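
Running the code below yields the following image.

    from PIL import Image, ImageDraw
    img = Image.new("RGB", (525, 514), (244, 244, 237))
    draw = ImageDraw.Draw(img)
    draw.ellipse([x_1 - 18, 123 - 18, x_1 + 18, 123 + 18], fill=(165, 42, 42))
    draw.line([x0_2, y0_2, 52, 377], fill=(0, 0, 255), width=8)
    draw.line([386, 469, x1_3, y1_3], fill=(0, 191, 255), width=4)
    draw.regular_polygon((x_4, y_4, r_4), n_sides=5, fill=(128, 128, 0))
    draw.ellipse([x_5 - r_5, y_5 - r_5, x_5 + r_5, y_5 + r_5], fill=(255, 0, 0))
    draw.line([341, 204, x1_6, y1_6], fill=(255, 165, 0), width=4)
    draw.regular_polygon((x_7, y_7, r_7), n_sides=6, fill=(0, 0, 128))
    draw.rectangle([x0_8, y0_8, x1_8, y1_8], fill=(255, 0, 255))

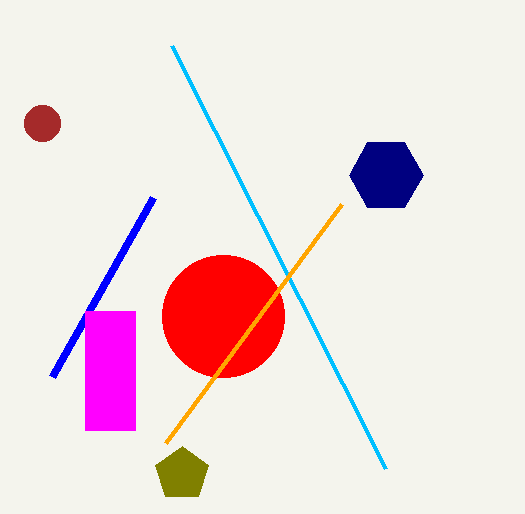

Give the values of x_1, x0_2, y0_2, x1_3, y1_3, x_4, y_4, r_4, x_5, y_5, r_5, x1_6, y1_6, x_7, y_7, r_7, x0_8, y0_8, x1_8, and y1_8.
x_1 = 42; x0_2 = 153; y0_2 = 198; x1_3 = 172; y1_3 = 46; x_4 = 182; y_4 = 474; r_4 = 28; x_5 = 223; y_5 = 316; r_5 = 61; x1_6 = 165; y1_6 = 443; x_7 = 386; y_7 = 175; r_7 = 37; x0_8 = 85; y0_8 = 311; x1_8 = 135; y1_8 = 430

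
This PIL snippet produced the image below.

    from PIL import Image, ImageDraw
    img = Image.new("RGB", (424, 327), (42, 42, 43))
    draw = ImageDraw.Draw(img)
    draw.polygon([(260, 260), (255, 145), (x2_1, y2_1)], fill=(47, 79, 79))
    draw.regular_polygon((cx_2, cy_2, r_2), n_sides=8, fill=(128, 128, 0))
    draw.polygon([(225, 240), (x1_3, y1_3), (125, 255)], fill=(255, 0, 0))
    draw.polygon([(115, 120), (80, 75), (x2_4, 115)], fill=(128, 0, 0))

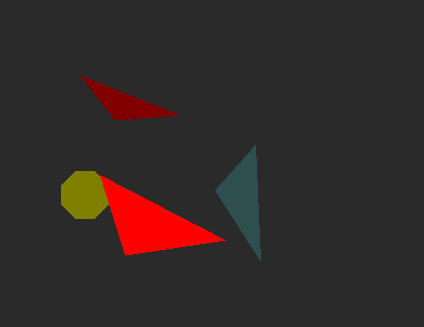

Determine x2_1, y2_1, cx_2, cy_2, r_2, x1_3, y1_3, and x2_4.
x2_1 = 215; y2_1 = 190; cx_2 = 85; cy_2 = 195; r_2 = 25; x1_3 = 100; y1_3 = 175; x2_4 = 180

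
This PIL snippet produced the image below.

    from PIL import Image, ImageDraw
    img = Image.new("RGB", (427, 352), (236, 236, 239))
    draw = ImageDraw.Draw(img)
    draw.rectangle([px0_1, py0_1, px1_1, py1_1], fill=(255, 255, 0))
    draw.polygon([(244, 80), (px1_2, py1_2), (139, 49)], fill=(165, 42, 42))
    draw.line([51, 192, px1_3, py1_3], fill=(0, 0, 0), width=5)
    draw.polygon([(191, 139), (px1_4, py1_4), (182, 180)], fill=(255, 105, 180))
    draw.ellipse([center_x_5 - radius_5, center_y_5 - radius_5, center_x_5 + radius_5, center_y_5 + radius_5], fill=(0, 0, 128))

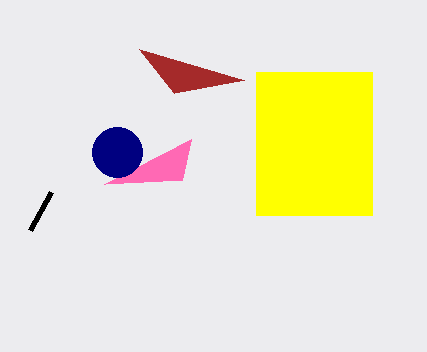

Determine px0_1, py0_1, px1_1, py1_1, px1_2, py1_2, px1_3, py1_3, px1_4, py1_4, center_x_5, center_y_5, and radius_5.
px0_1 = 256
py0_1 = 72
px1_1 = 372
py1_1 = 215
px1_2 = 174
py1_2 = 93
px1_3 = 30
py1_3 = 230
px1_4 = 104
py1_4 = 184
center_x_5 = 117
center_y_5 = 152
radius_5 = 25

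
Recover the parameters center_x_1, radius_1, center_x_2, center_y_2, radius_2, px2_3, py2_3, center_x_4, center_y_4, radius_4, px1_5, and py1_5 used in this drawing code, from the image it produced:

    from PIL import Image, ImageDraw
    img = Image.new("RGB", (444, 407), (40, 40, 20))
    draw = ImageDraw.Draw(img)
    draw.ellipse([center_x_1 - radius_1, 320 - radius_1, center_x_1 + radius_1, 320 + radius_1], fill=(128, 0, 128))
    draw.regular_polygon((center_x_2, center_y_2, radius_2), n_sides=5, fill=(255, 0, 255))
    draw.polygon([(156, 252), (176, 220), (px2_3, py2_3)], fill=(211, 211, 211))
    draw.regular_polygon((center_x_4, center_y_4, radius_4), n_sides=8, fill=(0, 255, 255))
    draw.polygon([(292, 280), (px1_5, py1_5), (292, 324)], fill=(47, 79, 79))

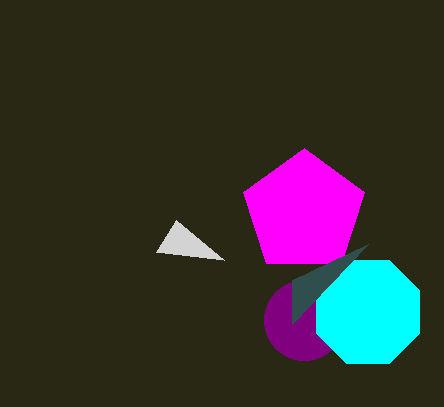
center_x_1 = 304, radius_1 = 40, center_x_2 = 304, center_y_2 = 212, radius_2 = 64, px2_3 = 224, py2_3 = 260, center_x_4 = 368, center_y_4 = 312, radius_4 = 56, px1_5 = 368, py1_5 = 244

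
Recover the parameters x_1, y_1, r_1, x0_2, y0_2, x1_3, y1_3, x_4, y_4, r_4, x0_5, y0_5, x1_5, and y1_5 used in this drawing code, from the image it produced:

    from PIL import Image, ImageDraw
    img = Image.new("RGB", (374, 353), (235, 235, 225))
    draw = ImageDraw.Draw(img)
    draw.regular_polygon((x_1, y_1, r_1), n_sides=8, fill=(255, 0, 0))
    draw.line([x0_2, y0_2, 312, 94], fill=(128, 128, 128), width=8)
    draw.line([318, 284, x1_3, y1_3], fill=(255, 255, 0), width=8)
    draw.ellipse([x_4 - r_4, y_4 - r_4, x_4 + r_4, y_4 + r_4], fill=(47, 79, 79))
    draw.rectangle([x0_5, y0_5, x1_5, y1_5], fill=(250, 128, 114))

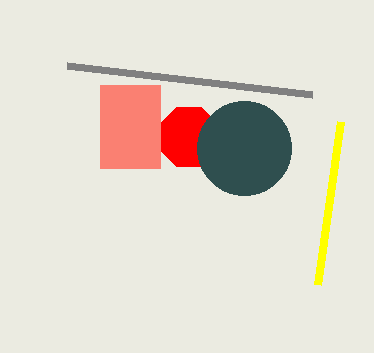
x_1 = 189
y_1 = 137
r_1 = 32
x0_2 = 67
y0_2 = 65
x1_3 = 341
y1_3 = 121
x_4 = 244
y_4 = 148
r_4 = 47
x0_5 = 100
y0_5 = 85
x1_5 = 160
y1_5 = 168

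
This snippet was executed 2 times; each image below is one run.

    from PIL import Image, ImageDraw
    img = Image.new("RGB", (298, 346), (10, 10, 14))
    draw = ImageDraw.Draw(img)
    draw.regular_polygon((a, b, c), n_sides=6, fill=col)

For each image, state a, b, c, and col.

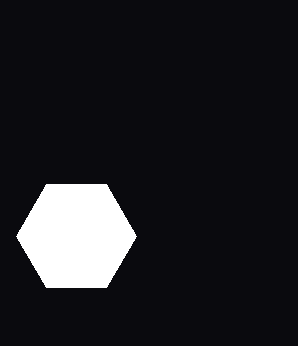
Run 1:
a = 76, b = 236, c = 60, col = 'white'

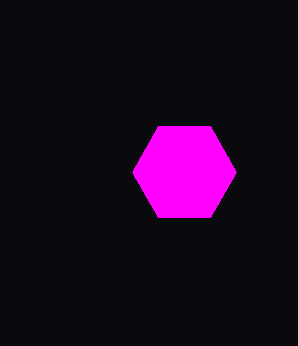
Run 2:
a = 184; b = 172; c = 52; col = 'magenta'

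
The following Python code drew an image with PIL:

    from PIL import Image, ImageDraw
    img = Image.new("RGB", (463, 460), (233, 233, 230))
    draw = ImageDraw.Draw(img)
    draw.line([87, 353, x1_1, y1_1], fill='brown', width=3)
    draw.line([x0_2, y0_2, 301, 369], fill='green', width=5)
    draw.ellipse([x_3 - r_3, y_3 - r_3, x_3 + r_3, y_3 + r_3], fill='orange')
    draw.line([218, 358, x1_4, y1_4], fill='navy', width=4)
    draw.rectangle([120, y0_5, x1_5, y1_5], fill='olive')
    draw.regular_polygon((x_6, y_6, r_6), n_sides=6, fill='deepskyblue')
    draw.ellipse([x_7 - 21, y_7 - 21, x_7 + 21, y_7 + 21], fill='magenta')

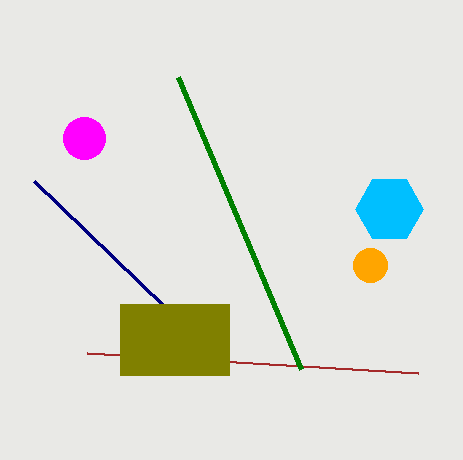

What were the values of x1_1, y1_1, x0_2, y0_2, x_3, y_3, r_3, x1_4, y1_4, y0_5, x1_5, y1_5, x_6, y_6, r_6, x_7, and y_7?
x1_1 = 418, y1_1 = 373, x0_2 = 178, y0_2 = 77, x_3 = 370, y_3 = 265, r_3 = 17, x1_4 = 34, y1_4 = 181, y0_5 = 304, x1_5 = 229, y1_5 = 375, x_6 = 389, y_6 = 209, r_6 = 34, x_7 = 84, y_7 = 138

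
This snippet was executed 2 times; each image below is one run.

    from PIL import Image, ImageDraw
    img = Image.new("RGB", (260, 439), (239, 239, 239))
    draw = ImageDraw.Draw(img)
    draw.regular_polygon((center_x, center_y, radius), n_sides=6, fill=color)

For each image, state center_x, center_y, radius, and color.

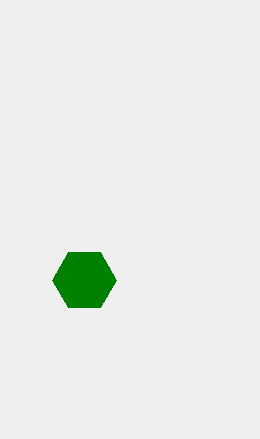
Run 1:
center_x = 84, center_y = 280, radius = 32, color = 'green'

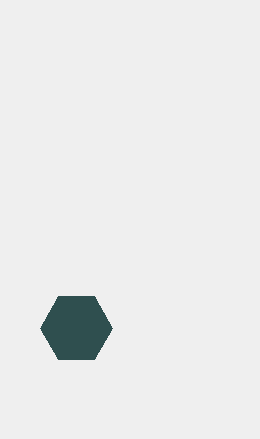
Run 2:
center_x = 76, center_y = 328, radius = 36, color = 'darkslategray'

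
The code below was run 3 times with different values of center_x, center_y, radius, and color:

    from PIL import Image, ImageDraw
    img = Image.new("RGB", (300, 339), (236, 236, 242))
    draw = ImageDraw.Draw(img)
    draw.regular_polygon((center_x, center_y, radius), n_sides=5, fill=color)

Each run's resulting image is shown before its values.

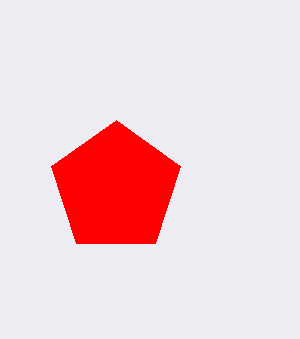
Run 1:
center_x = 116, center_y = 188, radius = 68, color = 'red'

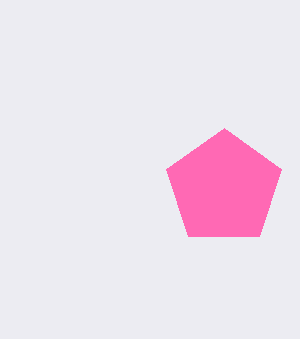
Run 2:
center_x = 224; center_y = 188; radius = 60; color = 'hotpink'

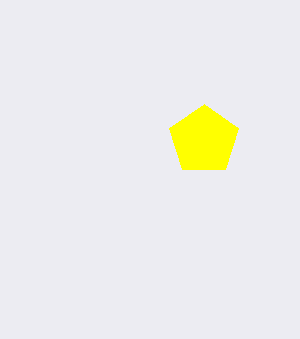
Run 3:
center_x = 204
center_y = 140
radius = 36
color = 'yellow'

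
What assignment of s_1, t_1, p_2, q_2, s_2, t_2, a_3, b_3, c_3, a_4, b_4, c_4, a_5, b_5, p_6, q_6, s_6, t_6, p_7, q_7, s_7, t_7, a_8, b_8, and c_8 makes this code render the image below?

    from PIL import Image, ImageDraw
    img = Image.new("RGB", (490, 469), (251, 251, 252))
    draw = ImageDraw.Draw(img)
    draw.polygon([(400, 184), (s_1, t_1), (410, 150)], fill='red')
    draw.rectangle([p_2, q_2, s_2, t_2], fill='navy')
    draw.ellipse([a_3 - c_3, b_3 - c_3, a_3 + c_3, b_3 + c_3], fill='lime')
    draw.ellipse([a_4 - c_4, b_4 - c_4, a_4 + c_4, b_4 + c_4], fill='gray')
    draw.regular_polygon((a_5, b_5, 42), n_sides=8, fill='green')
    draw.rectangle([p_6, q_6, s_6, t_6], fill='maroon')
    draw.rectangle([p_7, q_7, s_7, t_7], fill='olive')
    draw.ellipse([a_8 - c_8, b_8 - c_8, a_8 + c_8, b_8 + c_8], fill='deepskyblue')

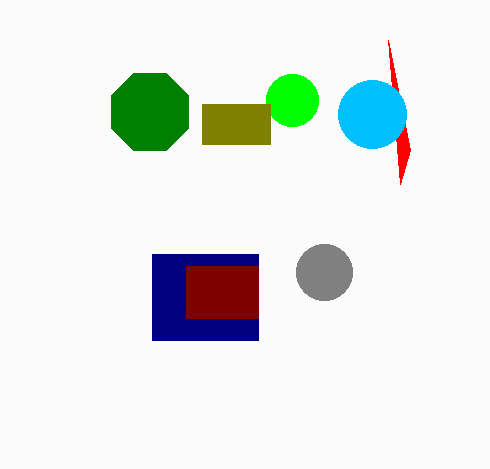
s_1 = 388; t_1 = 40; p_2 = 152; q_2 = 254; s_2 = 258; t_2 = 340; a_3 = 292; b_3 = 100; c_3 = 26; a_4 = 324; b_4 = 272; c_4 = 28; a_5 = 150; b_5 = 112; p_6 = 186; q_6 = 266; s_6 = 258; t_6 = 318; p_7 = 202; q_7 = 104; s_7 = 270; t_7 = 144; a_8 = 372; b_8 = 114; c_8 = 34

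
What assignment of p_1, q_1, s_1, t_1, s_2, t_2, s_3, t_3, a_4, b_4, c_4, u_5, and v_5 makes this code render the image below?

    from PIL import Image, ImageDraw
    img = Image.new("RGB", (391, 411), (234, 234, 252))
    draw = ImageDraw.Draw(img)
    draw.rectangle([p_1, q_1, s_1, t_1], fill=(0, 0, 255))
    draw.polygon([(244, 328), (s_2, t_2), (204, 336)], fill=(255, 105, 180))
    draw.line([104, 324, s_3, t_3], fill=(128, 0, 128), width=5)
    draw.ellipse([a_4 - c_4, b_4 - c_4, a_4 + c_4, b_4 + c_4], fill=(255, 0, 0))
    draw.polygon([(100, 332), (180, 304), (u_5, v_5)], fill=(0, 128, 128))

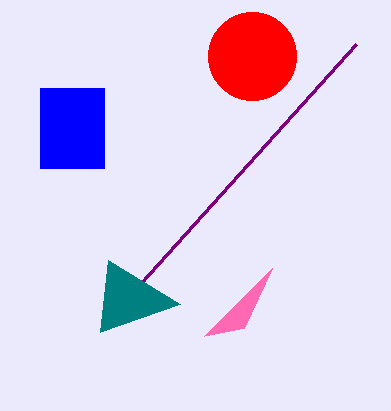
p_1 = 40; q_1 = 88; s_1 = 104; t_1 = 168; s_2 = 272; t_2 = 268; s_3 = 356; t_3 = 44; a_4 = 252; b_4 = 56; c_4 = 44; u_5 = 108; v_5 = 260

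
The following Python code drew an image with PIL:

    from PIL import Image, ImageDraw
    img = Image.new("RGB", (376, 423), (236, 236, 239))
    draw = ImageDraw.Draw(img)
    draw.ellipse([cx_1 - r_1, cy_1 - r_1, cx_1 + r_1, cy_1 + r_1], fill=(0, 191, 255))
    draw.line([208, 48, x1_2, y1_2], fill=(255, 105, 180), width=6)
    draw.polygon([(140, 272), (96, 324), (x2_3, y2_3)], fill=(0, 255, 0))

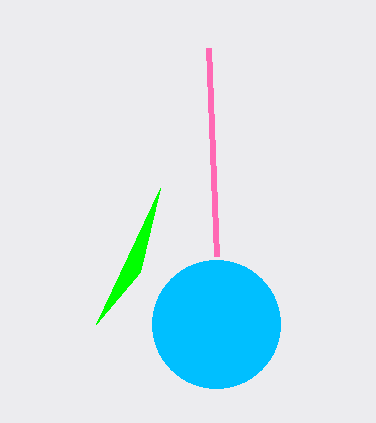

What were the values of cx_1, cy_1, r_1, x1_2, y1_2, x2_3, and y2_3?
cx_1 = 216, cy_1 = 324, r_1 = 64, x1_2 = 216, y1_2 = 256, x2_3 = 160, y2_3 = 188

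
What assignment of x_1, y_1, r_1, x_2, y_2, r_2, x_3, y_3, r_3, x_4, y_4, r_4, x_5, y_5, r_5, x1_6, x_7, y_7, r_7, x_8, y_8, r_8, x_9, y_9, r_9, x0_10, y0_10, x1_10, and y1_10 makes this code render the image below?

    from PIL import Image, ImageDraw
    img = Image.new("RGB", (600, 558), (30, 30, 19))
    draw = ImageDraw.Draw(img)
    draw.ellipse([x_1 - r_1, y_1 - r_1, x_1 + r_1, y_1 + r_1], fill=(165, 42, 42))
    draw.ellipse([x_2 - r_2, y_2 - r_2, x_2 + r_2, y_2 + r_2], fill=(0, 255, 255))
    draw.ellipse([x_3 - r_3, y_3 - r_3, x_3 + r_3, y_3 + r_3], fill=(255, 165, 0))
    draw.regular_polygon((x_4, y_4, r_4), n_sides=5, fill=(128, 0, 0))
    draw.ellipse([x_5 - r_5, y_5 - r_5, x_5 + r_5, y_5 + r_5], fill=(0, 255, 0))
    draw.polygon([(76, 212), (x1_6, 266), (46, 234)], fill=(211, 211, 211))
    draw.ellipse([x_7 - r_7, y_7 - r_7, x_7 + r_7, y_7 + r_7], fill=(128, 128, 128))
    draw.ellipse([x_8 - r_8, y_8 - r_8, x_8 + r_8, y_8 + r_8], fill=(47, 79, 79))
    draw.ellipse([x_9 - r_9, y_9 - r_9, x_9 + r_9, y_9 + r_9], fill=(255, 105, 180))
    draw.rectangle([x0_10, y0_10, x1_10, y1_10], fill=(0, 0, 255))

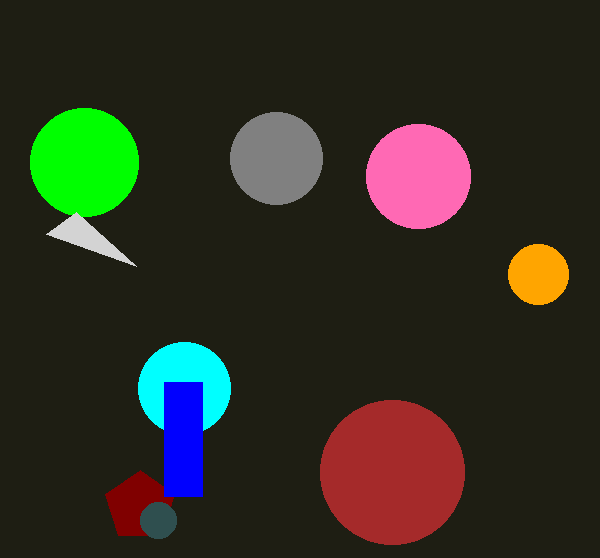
x_1 = 392, y_1 = 472, r_1 = 72, x_2 = 184, y_2 = 388, r_2 = 46, x_3 = 538, y_3 = 274, r_3 = 30, x_4 = 140, y_4 = 506, r_4 = 36, x_5 = 84, y_5 = 162, r_5 = 54, x1_6 = 136, x_7 = 276, y_7 = 158, r_7 = 46, x_8 = 158, y_8 = 520, r_8 = 18, x_9 = 418, y_9 = 176, r_9 = 52, x0_10 = 164, y0_10 = 382, x1_10 = 202, y1_10 = 496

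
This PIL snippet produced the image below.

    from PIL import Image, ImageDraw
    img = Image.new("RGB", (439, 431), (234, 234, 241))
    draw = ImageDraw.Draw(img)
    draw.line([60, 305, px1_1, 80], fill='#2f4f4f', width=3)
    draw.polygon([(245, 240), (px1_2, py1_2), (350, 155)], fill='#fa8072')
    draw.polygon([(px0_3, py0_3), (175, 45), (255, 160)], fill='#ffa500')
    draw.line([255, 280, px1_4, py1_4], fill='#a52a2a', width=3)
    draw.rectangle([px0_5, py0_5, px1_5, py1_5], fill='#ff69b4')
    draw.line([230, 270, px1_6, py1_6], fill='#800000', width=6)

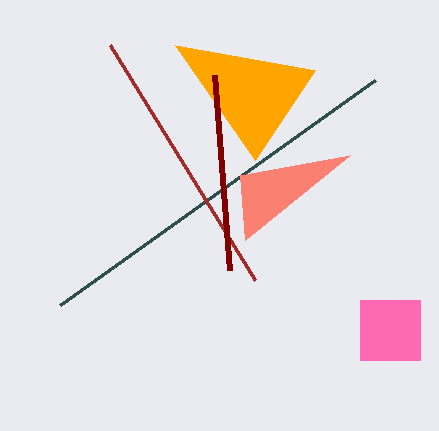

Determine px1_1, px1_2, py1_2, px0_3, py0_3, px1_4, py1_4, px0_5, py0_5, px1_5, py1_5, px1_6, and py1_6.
px1_1 = 375
px1_2 = 240
py1_2 = 175
px0_3 = 315
py0_3 = 70
px1_4 = 110
py1_4 = 45
px0_5 = 360
py0_5 = 300
px1_5 = 420
py1_5 = 360
px1_6 = 215
py1_6 = 75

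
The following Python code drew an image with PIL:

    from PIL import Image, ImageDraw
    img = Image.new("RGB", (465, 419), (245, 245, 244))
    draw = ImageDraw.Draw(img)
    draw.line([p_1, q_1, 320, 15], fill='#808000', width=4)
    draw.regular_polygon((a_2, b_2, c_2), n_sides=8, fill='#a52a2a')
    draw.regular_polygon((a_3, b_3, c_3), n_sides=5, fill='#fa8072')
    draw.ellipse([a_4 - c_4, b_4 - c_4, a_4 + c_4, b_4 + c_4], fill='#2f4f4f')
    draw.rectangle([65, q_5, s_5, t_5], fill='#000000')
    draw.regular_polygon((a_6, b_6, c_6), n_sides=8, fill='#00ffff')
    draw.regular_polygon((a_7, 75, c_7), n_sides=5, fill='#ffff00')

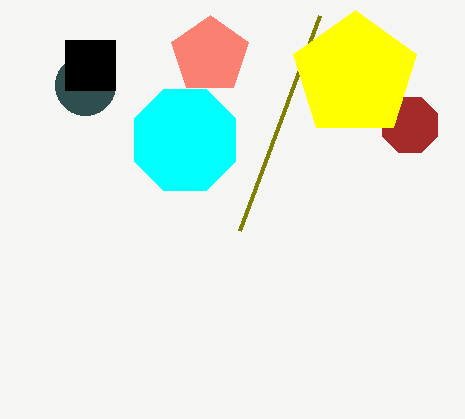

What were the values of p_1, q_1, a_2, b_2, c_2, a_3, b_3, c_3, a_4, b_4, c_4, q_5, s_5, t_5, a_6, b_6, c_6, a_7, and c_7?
p_1 = 240
q_1 = 230
a_2 = 410
b_2 = 125
c_2 = 30
a_3 = 210
b_3 = 55
c_3 = 40
a_4 = 85
b_4 = 85
c_4 = 30
q_5 = 40
s_5 = 115
t_5 = 90
a_6 = 185
b_6 = 140
c_6 = 55
a_7 = 355
c_7 = 65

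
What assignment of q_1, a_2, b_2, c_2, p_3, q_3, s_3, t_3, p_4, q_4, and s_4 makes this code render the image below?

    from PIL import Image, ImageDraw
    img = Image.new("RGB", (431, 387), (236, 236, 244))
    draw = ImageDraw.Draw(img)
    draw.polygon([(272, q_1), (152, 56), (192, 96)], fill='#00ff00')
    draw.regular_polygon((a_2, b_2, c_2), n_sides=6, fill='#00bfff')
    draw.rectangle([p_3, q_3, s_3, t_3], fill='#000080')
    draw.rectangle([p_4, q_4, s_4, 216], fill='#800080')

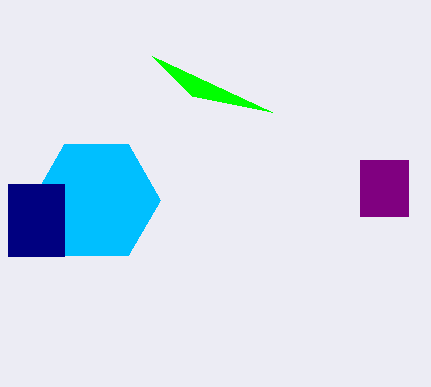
q_1 = 112; a_2 = 96; b_2 = 200; c_2 = 64; p_3 = 8; q_3 = 184; s_3 = 64; t_3 = 256; p_4 = 360; q_4 = 160; s_4 = 408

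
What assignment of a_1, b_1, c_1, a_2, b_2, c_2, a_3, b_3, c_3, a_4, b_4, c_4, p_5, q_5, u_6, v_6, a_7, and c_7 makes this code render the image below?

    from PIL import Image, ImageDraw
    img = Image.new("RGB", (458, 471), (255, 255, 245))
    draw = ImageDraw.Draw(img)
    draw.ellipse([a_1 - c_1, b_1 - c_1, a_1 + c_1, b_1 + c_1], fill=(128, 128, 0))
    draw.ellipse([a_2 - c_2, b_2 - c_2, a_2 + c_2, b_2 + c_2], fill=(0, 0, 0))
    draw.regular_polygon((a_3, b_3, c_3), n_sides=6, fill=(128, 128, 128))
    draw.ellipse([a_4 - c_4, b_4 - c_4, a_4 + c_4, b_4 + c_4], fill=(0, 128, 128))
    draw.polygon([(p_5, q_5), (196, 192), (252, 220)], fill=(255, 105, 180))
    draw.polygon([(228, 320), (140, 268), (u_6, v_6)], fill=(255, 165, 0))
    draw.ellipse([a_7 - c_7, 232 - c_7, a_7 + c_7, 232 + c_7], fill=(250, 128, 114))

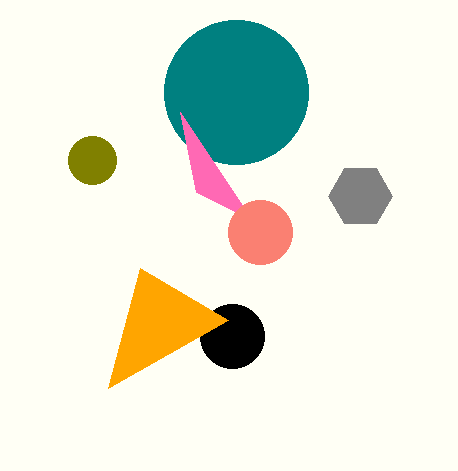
a_1 = 92; b_1 = 160; c_1 = 24; a_2 = 232; b_2 = 336; c_2 = 32; a_3 = 360; b_3 = 196; c_3 = 32; a_4 = 236; b_4 = 92; c_4 = 72; p_5 = 180; q_5 = 112; u_6 = 108; v_6 = 388; a_7 = 260; c_7 = 32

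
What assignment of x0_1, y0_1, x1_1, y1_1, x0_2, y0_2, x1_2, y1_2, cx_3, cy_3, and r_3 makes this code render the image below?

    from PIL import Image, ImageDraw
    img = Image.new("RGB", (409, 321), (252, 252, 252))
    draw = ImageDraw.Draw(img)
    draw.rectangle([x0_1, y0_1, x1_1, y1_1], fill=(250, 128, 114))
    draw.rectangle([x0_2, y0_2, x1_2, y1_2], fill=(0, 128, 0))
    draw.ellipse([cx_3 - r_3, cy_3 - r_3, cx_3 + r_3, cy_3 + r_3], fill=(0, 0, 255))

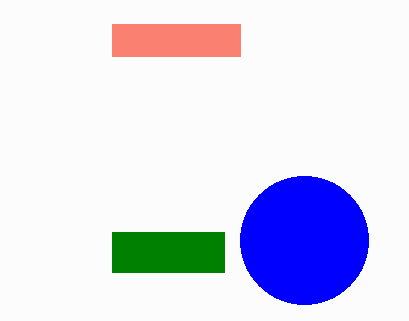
x0_1 = 112, y0_1 = 24, x1_1 = 240, y1_1 = 56, x0_2 = 112, y0_2 = 232, x1_2 = 224, y1_2 = 272, cx_3 = 304, cy_3 = 240, r_3 = 64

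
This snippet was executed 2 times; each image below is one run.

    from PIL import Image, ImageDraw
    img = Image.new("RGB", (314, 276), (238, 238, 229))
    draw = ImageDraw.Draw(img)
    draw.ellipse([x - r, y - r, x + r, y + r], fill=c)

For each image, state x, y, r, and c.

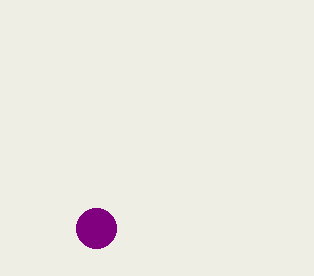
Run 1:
x = 96
y = 228
r = 20
c = 'purple'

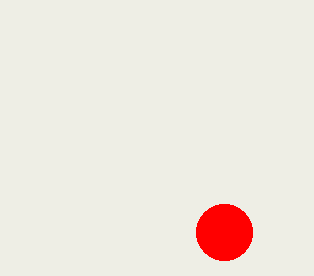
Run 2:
x = 224
y = 232
r = 28
c = 'red'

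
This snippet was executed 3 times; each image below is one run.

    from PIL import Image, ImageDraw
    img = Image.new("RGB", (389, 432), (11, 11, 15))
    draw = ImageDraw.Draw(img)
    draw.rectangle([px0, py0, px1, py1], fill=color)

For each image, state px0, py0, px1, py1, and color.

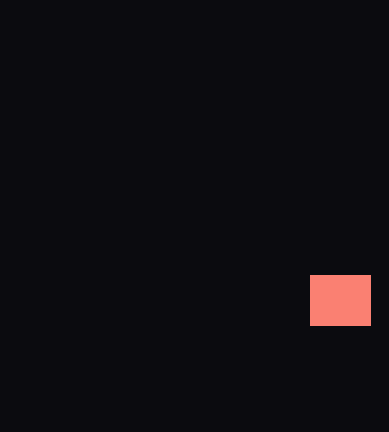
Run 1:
px0 = 310, py0 = 275, px1 = 370, py1 = 325, color = 'salmon'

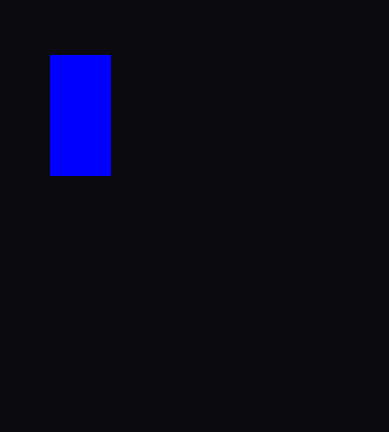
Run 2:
px0 = 50, py0 = 55, px1 = 110, py1 = 175, color = 'blue'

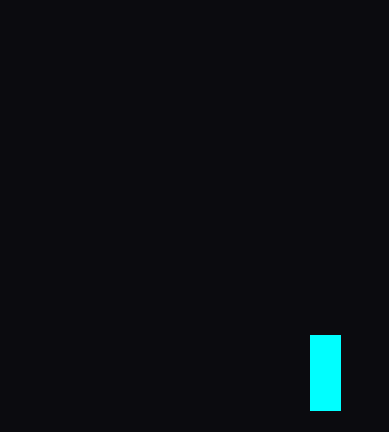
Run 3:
px0 = 310; py0 = 335; px1 = 340; py1 = 410; color = 'cyan'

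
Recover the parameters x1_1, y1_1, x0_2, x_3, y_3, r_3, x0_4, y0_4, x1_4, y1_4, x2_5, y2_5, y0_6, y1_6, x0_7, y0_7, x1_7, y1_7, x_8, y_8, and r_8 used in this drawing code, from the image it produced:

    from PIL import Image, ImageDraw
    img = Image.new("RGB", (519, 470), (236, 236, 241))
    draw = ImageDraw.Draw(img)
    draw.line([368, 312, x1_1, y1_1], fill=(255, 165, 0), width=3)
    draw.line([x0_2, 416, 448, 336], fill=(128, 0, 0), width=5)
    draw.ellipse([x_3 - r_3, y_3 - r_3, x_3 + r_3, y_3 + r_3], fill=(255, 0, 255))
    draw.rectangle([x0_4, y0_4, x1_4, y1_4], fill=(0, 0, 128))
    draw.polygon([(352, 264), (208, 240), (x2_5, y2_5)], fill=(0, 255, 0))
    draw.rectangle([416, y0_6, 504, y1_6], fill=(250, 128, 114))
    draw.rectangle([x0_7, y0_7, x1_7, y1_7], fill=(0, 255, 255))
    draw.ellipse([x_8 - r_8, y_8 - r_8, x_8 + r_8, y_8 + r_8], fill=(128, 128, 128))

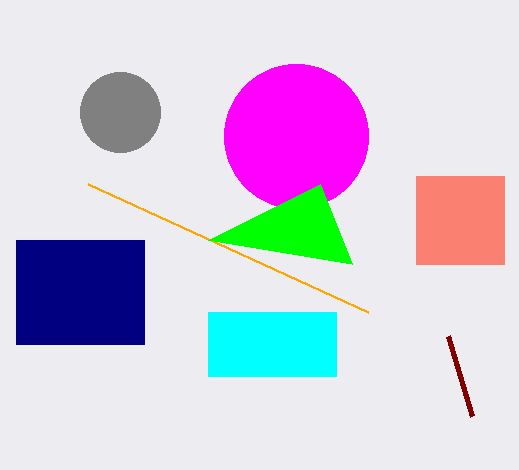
x1_1 = 88; y1_1 = 184; x0_2 = 472; x_3 = 296; y_3 = 136; r_3 = 72; x0_4 = 16; y0_4 = 240; x1_4 = 144; y1_4 = 344; x2_5 = 320; y2_5 = 184; y0_6 = 176; y1_6 = 264; x0_7 = 208; y0_7 = 312; x1_7 = 336; y1_7 = 376; x_8 = 120; y_8 = 112; r_8 = 40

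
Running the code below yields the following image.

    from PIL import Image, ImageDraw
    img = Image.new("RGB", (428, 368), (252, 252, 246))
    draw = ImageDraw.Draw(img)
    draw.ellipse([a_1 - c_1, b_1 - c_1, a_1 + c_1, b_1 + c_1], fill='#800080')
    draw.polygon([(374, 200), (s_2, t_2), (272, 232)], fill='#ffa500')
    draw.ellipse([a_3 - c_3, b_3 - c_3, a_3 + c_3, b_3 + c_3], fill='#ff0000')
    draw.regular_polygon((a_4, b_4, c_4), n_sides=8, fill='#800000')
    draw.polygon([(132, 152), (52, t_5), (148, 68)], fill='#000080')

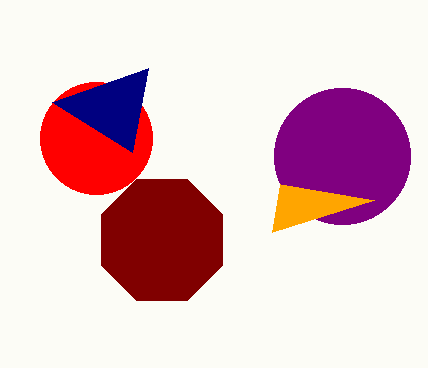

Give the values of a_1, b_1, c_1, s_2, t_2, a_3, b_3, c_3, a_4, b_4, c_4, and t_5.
a_1 = 342
b_1 = 156
c_1 = 68
s_2 = 280
t_2 = 184
a_3 = 96
b_3 = 138
c_3 = 56
a_4 = 162
b_4 = 240
c_4 = 66
t_5 = 102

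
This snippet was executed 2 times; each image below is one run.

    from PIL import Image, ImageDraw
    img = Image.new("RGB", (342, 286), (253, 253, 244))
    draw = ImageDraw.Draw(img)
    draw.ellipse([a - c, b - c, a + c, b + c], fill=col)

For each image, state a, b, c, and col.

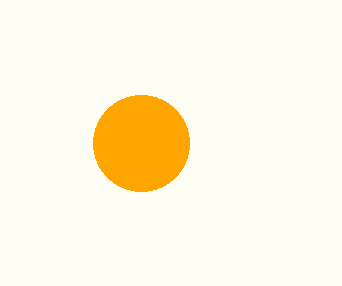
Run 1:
a = 141, b = 143, c = 48, col = 'orange'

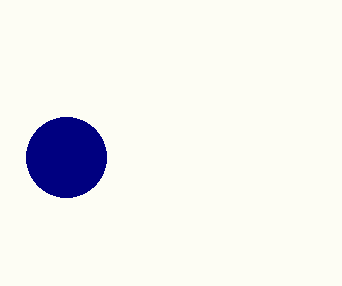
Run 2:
a = 66
b = 157
c = 40
col = 'navy'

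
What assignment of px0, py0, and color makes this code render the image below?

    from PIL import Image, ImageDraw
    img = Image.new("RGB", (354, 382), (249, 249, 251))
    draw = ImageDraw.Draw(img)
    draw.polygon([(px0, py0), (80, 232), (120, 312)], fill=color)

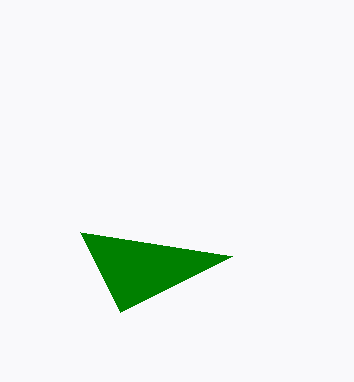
px0 = 232
py0 = 256
color = 'green'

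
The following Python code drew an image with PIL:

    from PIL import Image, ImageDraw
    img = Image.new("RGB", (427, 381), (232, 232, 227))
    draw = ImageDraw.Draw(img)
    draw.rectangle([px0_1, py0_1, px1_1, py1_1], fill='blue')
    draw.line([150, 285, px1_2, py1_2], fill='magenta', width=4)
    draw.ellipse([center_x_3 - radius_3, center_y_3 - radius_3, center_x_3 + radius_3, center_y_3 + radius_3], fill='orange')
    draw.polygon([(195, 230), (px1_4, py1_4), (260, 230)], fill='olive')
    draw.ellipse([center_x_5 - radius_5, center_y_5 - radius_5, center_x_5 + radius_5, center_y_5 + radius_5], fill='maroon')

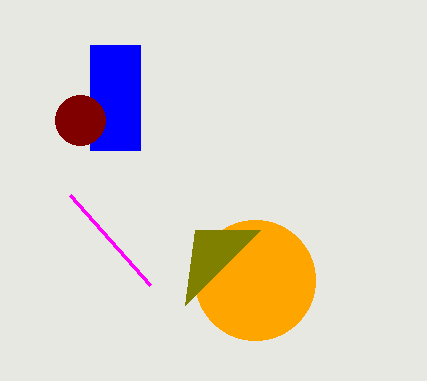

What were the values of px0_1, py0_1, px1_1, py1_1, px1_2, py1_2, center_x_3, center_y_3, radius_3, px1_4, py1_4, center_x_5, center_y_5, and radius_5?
px0_1 = 90
py0_1 = 45
px1_1 = 140
py1_1 = 150
px1_2 = 70
py1_2 = 195
center_x_3 = 255
center_y_3 = 280
radius_3 = 60
px1_4 = 185
py1_4 = 305
center_x_5 = 80
center_y_5 = 120
radius_5 = 25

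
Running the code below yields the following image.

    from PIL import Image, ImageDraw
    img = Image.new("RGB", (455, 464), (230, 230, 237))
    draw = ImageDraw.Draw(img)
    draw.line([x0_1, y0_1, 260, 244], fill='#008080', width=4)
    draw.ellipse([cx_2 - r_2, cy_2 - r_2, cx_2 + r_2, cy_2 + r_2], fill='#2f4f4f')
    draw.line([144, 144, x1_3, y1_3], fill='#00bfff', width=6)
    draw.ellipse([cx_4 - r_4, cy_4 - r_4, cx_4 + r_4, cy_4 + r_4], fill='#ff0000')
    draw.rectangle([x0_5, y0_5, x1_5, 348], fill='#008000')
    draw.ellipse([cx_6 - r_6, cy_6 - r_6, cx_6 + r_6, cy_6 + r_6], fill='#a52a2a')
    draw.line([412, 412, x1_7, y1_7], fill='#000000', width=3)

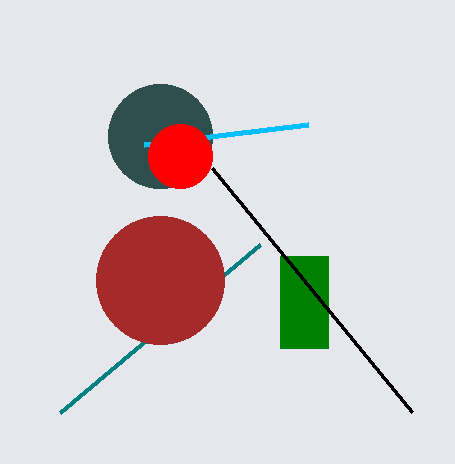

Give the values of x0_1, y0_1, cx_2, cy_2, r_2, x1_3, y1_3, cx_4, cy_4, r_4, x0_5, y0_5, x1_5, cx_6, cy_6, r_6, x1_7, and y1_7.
x0_1 = 60, y0_1 = 412, cx_2 = 160, cy_2 = 136, r_2 = 52, x1_3 = 308, y1_3 = 124, cx_4 = 180, cy_4 = 156, r_4 = 32, x0_5 = 280, y0_5 = 256, x1_5 = 328, cx_6 = 160, cy_6 = 280, r_6 = 64, x1_7 = 212, y1_7 = 168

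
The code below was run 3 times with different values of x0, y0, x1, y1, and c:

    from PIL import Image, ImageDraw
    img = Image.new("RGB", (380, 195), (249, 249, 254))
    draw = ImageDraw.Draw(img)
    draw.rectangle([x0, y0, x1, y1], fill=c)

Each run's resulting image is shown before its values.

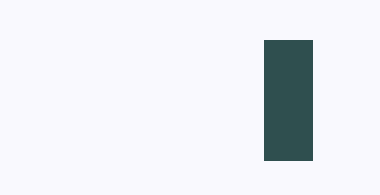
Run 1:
x0 = 264; y0 = 40; x1 = 312; y1 = 160; c = 'darkslategray'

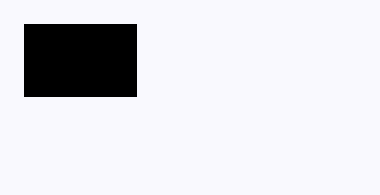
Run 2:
x0 = 24
y0 = 24
x1 = 136
y1 = 96
c = 'black'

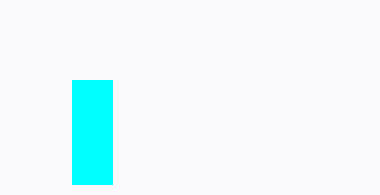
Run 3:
x0 = 72, y0 = 80, x1 = 112, y1 = 184, c = 'cyan'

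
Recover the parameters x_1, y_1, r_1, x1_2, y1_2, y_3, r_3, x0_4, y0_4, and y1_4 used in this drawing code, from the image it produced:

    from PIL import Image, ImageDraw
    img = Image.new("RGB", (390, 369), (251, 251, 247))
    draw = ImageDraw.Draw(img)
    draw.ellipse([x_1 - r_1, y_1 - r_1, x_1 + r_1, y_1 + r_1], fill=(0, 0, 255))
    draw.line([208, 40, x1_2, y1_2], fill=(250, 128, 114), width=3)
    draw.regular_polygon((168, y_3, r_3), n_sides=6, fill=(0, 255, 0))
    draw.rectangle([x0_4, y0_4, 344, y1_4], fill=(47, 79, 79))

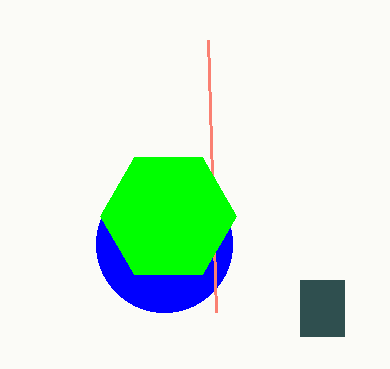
x_1 = 164; y_1 = 244; r_1 = 68; x1_2 = 216; y1_2 = 312; y_3 = 216; r_3 = 68; x0_4 = 300; y0_4 = 280; y1_4 = 336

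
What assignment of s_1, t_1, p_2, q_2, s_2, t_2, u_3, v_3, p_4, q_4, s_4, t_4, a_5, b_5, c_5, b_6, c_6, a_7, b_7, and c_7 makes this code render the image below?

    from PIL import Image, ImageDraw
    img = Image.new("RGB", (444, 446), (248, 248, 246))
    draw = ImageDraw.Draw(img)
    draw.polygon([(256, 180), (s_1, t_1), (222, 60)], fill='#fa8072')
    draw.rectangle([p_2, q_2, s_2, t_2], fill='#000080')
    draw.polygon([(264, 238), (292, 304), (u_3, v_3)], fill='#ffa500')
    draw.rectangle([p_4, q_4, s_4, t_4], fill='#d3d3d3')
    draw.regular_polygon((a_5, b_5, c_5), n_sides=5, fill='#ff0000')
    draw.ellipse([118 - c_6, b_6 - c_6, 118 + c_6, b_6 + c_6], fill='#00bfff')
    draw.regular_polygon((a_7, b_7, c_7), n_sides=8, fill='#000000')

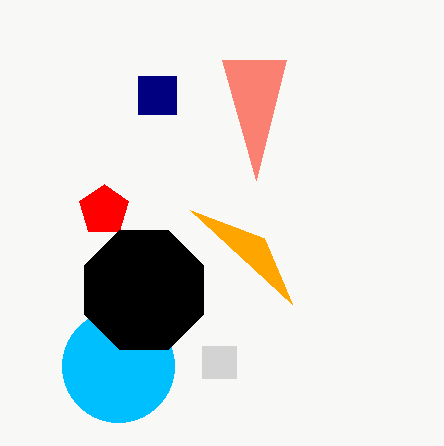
s_1 = 286
t_1 = 60
p_2 = 138
q_2 = 76
s_2 = 176
t_2 = 114
u_3 = 190
v_3 = 210
p_4 = 202
q_4 = 346
s_4 = 236
t_4 = 378
a_5 = 104
b_5 = 210
c_5 = 26
b_6 = 366
c_6 = 56
a_7 = 144
b_7 = 290
c_7 = 64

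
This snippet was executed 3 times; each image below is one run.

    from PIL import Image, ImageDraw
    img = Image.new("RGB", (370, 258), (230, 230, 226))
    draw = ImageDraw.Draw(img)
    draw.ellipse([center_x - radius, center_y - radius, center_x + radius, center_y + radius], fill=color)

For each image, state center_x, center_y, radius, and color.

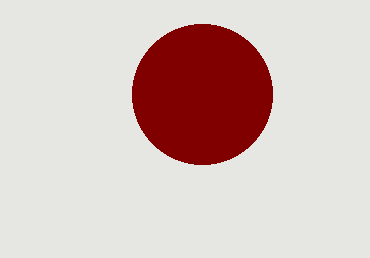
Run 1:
center_x = 202; center_y = 94; radius = 70; color = 'maroon'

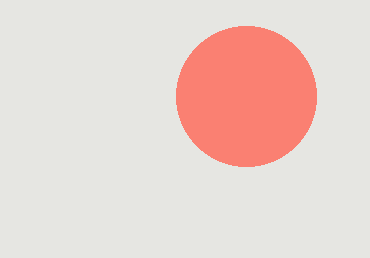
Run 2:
center_x = 246; center_y = 96; radius = 70; color = 'salmon'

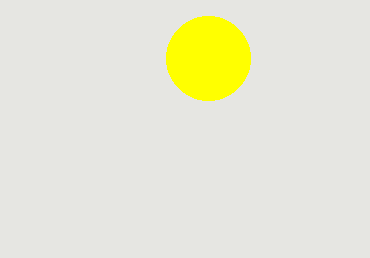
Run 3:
center_x = 208; center_y = 58; radius = 42; color = 'yellow'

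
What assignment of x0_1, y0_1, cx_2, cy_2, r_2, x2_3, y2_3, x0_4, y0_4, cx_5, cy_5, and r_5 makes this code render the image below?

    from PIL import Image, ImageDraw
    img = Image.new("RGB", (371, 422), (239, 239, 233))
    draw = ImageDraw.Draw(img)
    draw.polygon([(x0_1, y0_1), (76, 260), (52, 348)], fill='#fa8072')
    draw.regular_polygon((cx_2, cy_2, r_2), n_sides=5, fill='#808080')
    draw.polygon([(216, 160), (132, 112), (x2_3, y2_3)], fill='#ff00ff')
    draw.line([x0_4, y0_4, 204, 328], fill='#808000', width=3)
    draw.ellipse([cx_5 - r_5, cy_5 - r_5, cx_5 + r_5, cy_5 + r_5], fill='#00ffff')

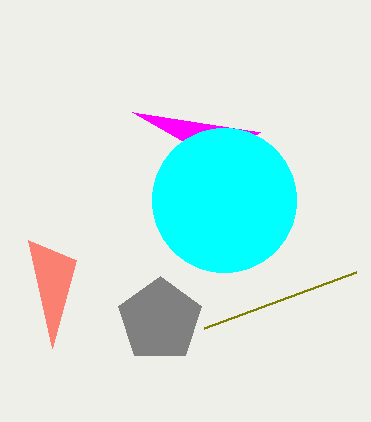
x0_1 = 28
y0_1 = 240
cx_2 = 160
cy_2 = 320
r_2 = 44
x2_3 = 260
y2_3 = 132
x0_4 = 356
y0_4 = 272
cx_5 = 224
cy_5 = 200
r_5 = 72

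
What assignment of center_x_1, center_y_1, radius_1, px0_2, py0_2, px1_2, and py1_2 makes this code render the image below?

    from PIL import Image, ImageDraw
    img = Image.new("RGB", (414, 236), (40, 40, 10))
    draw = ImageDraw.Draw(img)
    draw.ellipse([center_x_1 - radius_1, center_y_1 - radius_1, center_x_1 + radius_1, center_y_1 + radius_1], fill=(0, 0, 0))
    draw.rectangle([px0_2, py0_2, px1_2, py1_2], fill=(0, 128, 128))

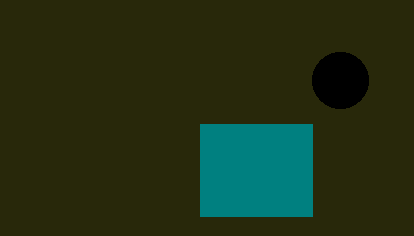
center_x_1 = 340
center_y_1 = 80
radius_1 = 28
px0_2 = 200
py0_2 = 124
px1_2 = 312
py1_2 = 216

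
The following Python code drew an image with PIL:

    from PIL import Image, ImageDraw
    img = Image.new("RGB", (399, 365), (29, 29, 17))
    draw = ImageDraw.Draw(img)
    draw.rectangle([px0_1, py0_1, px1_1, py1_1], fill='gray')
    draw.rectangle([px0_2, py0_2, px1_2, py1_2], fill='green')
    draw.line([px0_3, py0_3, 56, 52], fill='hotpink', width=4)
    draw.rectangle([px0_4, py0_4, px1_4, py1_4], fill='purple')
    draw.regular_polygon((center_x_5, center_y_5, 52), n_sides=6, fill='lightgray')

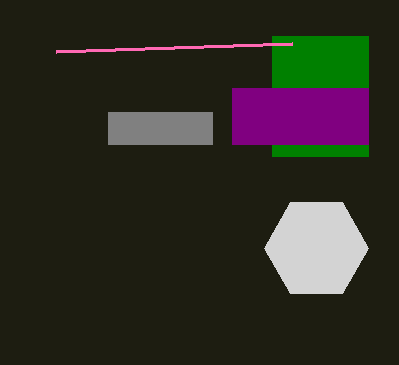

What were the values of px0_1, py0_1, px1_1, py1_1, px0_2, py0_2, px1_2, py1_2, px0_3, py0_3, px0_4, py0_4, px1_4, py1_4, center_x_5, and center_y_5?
px0_1 = 108
py0_1 = 112
px1_1 = 212
py1_1 = 144
px0_2 = 272
py0_2 = 36
px1_2 = 368
py1_2 = 156
px0_3 = 292
py0_3 = 44
px0_4 = 232
py0_4 = 88
px1_4 = 368
py1_4 = 144
center_x_5 = 316
center_y_5 = 248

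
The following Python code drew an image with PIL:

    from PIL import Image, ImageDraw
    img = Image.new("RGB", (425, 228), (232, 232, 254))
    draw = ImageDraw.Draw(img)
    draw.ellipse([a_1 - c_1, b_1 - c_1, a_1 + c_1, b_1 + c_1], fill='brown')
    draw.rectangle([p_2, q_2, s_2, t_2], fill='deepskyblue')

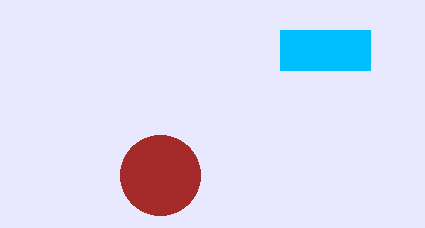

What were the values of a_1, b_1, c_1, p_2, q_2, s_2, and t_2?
a_1 = 160; b_1 = 175; c_1 = 40; p_2 = 280; q_2 = 30; s_2 = 370; t_2 = 70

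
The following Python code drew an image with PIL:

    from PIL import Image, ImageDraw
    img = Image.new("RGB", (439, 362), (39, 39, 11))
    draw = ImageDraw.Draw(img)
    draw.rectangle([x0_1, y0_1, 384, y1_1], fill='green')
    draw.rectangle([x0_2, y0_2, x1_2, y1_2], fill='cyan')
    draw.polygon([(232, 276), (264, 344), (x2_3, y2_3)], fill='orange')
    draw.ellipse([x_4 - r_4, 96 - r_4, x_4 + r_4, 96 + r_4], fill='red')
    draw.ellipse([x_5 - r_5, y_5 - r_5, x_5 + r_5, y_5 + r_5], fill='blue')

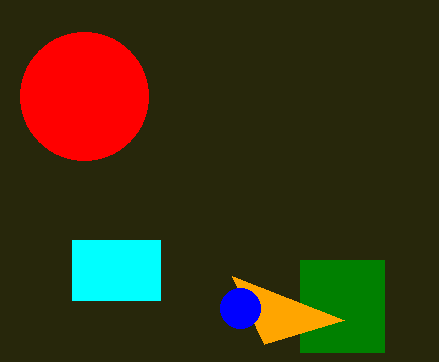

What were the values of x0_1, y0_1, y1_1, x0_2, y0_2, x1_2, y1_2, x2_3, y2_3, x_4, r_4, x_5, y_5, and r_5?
x0_1 = 300
y0_1 = 260
y1_1 = 352
x0_2 = 72
y0_2 = 240
x1_2 = 160
y1_2 = 300
x2_3 = 344
y2_3 = 320
x_4 = 84
r_4 = 64
x_5 = 240
y_5 = 308
r_5 = 20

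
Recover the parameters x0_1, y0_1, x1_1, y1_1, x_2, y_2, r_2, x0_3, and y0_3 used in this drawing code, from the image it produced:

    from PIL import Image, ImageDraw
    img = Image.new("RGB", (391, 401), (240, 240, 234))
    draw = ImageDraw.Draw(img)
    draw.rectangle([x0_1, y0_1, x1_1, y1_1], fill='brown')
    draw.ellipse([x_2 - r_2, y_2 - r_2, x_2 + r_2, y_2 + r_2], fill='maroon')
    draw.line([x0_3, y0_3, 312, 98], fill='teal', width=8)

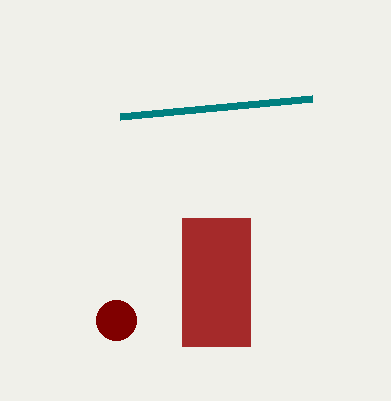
x0_1 = 182, y0_1 = 218, x1_1 = 250, y1_1 = 346, x_2 = 116, y_2 = 320, r_2 = 20, x0_3 = 120, y0_3 = 116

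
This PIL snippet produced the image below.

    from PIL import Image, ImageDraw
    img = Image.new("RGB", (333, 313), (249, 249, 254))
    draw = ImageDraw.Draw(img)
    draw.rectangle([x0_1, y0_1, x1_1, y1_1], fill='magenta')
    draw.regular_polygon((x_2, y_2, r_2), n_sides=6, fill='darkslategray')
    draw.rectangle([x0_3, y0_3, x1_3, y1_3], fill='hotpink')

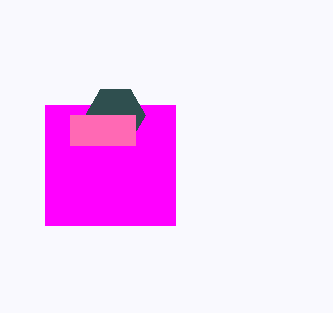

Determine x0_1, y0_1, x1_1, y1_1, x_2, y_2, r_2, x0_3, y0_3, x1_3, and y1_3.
x0_1 = 45; y0_1 = 105; x1_1 = 175; y1_1 = 225; x_2 = 115; y_2 = 115; r_2 = 30; x0_3 = 70; y0_3 = 115; x1_3 = 135; y1_3 = 145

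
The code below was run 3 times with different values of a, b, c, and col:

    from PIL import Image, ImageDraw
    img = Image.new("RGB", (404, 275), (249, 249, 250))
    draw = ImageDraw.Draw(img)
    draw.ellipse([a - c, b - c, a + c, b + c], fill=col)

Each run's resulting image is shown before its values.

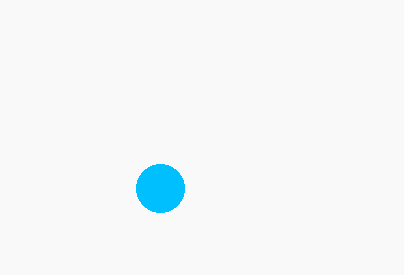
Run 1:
a = 160
b = 188
c = 24
col = 'deepskyblue'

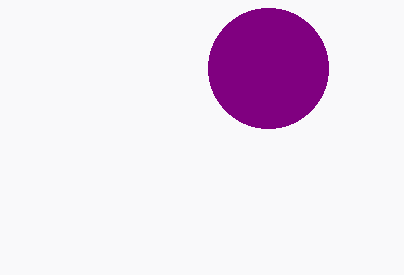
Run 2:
a = 268, b = 68, c = 60, col = 'purple'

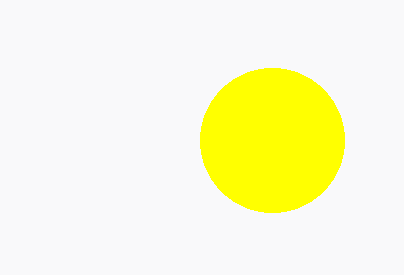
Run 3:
a = 272; b = 140; c = 72; col = 'yellow'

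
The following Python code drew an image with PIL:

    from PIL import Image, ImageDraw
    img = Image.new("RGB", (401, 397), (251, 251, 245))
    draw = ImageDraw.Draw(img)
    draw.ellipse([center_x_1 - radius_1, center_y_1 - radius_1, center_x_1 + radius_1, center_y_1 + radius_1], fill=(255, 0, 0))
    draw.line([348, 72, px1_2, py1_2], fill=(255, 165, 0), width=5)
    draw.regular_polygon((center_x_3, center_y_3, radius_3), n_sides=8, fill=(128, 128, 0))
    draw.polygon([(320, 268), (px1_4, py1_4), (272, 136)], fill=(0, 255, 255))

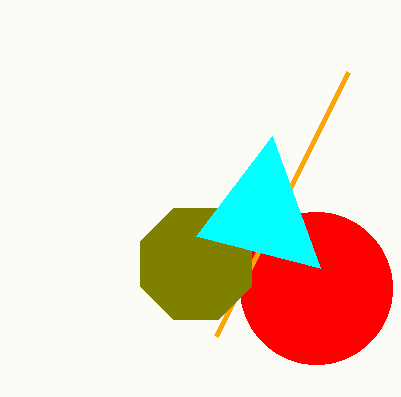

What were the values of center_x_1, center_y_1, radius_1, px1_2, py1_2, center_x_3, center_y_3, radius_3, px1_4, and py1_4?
center_x_1 = 316, center_y_1 = 288, radius_1 = 76, px1_2 = 216, py1_2 = 336, center_x_3 = 196, center_y_3 = 264, radius_3 = 60, px1_4 = 196, py1_4 = 236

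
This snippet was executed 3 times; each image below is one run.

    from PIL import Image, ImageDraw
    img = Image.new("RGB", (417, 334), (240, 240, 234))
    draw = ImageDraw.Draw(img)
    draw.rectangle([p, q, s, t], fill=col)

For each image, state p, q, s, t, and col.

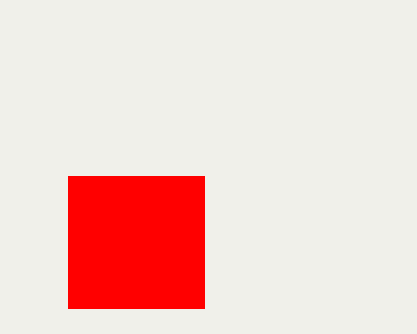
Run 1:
p = 68; q = 176; s = 204; t = 308; col = 'red'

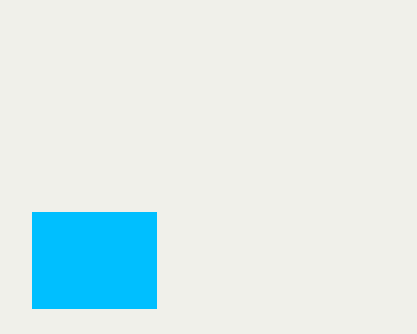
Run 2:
p = 32; q = 212; s = 156; t = 308; col = 'deepskyblue'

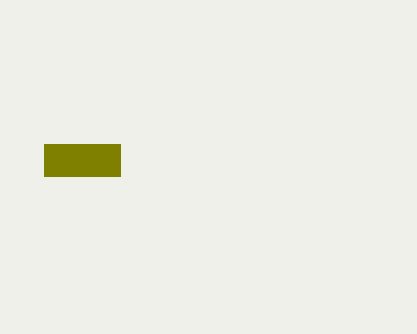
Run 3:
p = 44, q = 144, s = 120, t = 176, col = 'olive'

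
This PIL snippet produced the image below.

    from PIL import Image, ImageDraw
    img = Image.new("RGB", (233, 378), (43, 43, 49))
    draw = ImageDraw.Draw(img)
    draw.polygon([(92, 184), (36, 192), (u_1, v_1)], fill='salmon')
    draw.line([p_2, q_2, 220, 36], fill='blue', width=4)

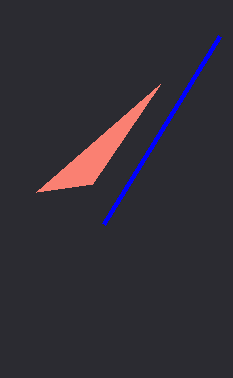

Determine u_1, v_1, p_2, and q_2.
u_1 = 160, v_1 = 84, p_2 = 104, q_2 = 224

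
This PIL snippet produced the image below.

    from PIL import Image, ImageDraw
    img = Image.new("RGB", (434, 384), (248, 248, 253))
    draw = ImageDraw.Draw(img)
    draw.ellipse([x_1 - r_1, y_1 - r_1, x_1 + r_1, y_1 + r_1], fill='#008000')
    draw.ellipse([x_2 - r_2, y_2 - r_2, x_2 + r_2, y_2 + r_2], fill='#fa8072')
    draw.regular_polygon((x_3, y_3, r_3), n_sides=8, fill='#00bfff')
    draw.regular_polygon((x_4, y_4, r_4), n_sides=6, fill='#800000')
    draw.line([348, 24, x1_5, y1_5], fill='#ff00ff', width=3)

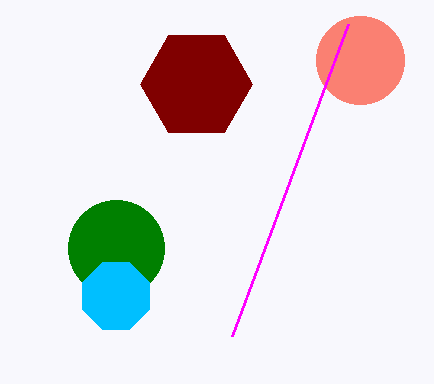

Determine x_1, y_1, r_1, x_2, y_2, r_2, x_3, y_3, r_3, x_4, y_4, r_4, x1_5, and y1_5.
x_1 = 116; y_1 = 248; r_1 = 48; x_2 = 360; y_2 = 60; r_2 = 44; x_3 = 116; y_3 = 296; r_3 = 36; x_4 = 196; y_4 = 84; r_4 = 56; x1_5 = 232; y1_5 = 336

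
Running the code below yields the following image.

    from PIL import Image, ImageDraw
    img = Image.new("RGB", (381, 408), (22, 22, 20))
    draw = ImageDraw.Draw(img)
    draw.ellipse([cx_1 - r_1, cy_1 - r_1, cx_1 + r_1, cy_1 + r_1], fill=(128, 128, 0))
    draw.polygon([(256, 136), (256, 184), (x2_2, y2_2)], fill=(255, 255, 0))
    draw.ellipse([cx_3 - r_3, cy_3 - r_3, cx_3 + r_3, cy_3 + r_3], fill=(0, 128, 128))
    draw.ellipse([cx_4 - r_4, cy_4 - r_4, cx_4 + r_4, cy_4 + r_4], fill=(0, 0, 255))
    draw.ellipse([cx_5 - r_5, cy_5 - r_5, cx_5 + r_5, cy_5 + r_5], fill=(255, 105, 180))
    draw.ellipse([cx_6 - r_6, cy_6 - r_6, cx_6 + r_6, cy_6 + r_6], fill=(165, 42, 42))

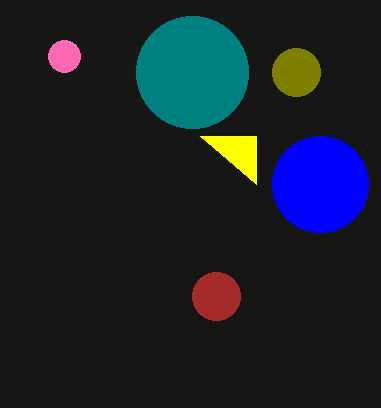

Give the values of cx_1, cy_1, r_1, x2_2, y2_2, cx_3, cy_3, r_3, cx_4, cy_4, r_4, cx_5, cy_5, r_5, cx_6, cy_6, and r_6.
cx_1 = 296; cy_1 = 72; r_1 = 24; x2_2 = 200; y2_2 = 136; cx_3 = 192; cy_3 = 72; r_3 = 56; cx_4 = 320; cy_4 = 184; r_4 = 48; cx_5 = 64; cy_5 = 56; r_5 = 16; cx_6 = 216; cy_6 = 296; r_6 = 24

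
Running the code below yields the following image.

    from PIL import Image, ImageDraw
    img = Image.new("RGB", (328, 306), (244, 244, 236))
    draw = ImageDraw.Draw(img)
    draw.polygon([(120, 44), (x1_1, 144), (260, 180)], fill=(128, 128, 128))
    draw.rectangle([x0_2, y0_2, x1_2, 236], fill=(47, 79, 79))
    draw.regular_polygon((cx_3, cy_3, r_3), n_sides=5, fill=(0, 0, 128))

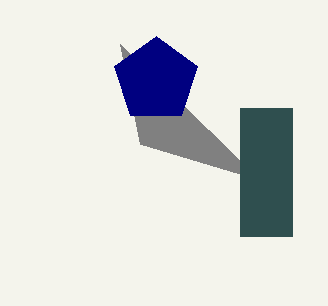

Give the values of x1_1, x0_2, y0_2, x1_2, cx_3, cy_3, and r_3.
x1_1 = 140, x0_2 = 240, y0_2 = 108, x1_2 = 292, cx_3 = 156, cy_3 = 80, r_3 = 44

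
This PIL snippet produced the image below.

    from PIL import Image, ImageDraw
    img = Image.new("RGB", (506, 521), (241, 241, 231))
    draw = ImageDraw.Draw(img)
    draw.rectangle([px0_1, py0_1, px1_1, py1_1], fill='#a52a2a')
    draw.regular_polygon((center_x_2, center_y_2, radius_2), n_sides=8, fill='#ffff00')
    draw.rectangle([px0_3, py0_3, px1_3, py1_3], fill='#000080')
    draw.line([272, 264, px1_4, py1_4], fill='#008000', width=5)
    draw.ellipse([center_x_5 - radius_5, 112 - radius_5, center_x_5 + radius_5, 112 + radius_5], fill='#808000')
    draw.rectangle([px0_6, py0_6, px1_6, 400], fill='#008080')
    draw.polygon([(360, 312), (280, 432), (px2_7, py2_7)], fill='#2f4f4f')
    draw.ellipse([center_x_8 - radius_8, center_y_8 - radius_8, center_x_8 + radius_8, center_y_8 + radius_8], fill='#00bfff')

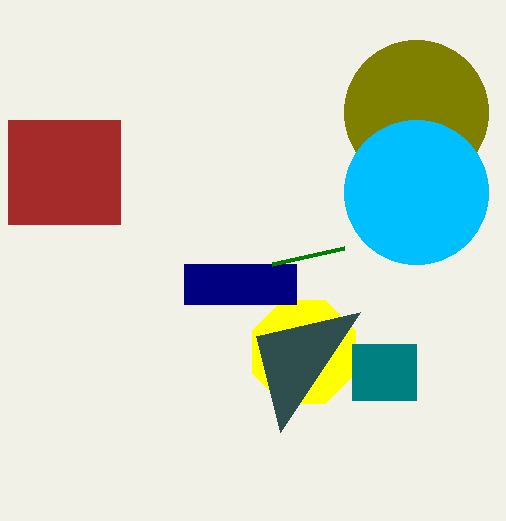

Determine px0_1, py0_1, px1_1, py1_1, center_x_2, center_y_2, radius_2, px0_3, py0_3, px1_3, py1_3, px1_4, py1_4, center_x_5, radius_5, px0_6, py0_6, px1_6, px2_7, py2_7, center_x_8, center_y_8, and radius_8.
px0_1 = 8; py0_1 = 120; px1_1 = 120; py1_1 = 224; center_x_2 = 304; center_y_2 = 352; radius_2 = 56; px0_3 = 184; py0_3 = 264; px1_3 = 296; py1_3 = 304; px1_4 = 344; py1_4 = 248; center_x_5 = 416; radius_5 = 72; px0_6 = 352; py0_6 = 344; px1_6 = 416; px2_7 = 256; py2_7 = 336; center_x_8 = 416; center_y_8 = 192; radius_8 = 72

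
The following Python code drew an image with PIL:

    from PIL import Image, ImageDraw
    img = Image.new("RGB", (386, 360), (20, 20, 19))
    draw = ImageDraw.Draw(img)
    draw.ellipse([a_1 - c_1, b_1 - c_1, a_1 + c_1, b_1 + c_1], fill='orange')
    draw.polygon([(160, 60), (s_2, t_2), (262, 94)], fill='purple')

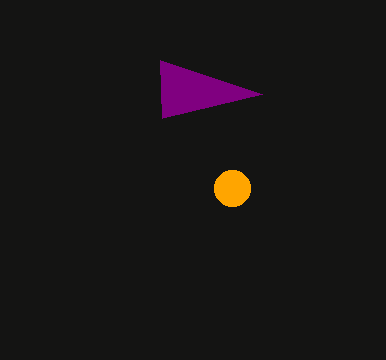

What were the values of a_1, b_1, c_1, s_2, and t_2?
a_1 = 232
b_1 = 188
c_1 = 18
s_2 = 162
t_2 = 118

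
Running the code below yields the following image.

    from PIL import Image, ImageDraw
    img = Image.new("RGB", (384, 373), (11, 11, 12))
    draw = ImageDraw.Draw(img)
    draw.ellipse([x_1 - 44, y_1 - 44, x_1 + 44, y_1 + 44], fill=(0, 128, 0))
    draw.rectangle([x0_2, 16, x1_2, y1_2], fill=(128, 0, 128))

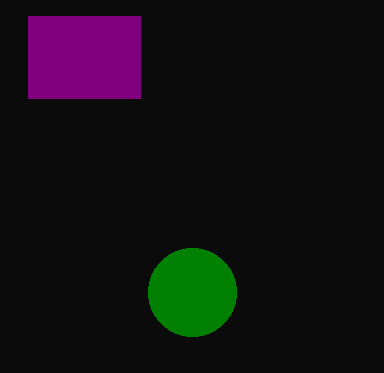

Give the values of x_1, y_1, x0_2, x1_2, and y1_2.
x_1 = 192; y_1 = 292; x0_2 = 28; x1_2 = 140; y1_2 = 98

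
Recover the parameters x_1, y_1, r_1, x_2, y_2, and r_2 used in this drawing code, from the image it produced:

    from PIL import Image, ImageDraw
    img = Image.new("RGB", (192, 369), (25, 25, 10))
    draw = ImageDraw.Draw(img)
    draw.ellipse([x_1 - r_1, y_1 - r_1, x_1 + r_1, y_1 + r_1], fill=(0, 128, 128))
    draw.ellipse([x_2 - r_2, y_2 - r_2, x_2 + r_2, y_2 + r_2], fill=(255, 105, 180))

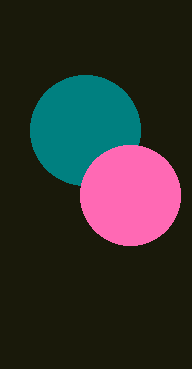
x_1 = 85
y_1 = 130
r_1 = 55
x_2 = 130
y_2 = 195
r_2 = 50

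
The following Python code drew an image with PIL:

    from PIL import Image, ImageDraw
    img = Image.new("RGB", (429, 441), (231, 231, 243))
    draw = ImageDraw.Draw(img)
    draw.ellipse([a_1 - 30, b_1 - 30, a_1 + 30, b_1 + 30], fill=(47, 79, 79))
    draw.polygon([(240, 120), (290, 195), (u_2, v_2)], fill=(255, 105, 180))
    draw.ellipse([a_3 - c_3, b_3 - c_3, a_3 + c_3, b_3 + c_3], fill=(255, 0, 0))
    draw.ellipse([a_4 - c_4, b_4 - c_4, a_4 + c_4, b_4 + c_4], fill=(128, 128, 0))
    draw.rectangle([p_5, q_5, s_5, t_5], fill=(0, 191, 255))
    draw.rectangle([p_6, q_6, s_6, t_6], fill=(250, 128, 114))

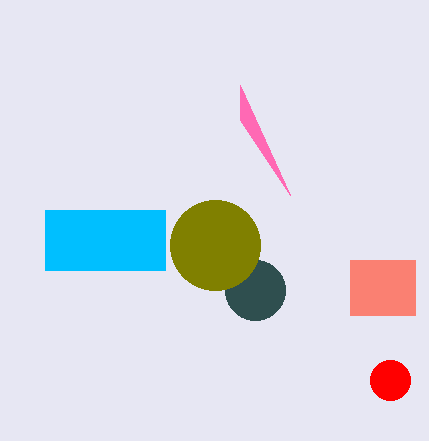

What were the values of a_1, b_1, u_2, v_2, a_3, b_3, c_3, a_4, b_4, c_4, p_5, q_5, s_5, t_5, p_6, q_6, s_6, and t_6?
a_1 = 255; b_1 = 290; u_2 = 240; v_2 = 85; a_3 = 390; b_3 = 380; c_3 = 20; a_4 = 215; b_4 = 245; c_4 = 45; p_5 = 45; q_5 = 210; s_5 = 165; t_5 = 270; p_6 = 350; q_6 = 260; s_6 = 415; t_6 = 315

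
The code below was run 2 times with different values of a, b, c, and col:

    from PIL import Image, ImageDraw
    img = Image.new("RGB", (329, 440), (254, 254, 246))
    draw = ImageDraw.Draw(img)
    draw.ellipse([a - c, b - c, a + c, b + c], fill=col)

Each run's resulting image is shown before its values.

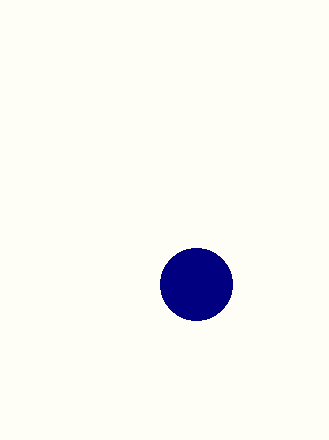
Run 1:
a = 196
b = 284
c = 36
col = 'navy'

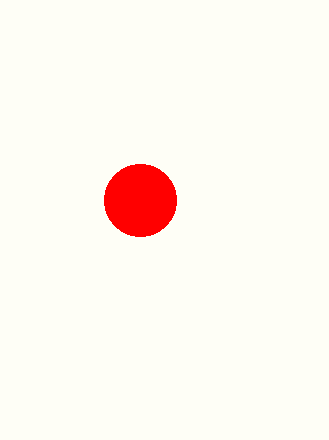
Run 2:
a = 140; b = 200; c = 36; col = 'red'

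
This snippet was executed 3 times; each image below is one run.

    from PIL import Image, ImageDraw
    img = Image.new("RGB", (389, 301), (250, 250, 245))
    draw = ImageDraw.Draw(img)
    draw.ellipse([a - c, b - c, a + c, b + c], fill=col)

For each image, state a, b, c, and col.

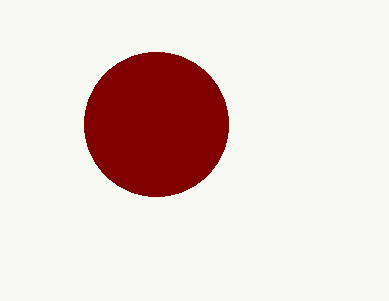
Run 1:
a = 156, b = 124, c = 72, col = 'maroon'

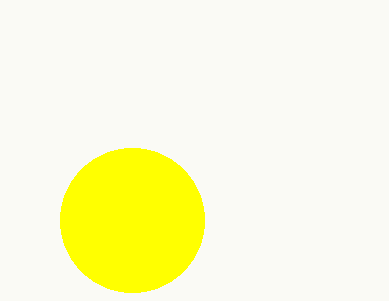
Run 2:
a = 132, b = 220, c = 72, col = 'yellow'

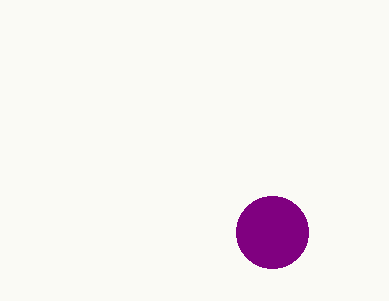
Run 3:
a = 272, b = 232, c = 36, col = 'purple'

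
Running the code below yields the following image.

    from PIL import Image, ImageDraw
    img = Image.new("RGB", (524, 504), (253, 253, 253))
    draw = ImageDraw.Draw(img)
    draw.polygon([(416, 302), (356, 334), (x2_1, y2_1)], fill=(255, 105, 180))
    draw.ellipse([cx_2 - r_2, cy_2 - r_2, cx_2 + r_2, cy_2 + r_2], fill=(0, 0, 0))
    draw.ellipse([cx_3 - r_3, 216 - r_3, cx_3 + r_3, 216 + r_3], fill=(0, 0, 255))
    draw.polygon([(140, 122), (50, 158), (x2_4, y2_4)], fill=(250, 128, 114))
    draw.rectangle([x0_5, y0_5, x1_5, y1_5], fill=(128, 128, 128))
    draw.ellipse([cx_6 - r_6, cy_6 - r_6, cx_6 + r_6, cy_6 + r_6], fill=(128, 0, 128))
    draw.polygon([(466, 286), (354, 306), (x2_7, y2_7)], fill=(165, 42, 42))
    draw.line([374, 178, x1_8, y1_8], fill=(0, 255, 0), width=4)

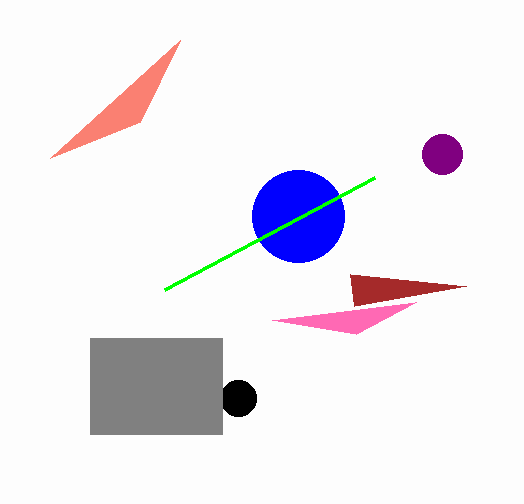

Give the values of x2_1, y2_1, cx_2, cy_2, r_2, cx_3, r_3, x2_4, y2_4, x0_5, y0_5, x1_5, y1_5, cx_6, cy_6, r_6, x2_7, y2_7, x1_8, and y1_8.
x2_1 = 272, y2_1 = 320, cx_2 = 238, cy_2 = 398, r_2 = 18, cx_3 = 298, r_3 = 46, x2_4 = 180, y2_4 = 40, x0_5 = 90, y0_5 = 338, x1_5 = 222, y1_5 = 434, cx_6 = 442, cy_6 = 154, r_6 = 20, x2_7 = 350, y2_7 = 274, x1_8 = 164, y1_8 = 290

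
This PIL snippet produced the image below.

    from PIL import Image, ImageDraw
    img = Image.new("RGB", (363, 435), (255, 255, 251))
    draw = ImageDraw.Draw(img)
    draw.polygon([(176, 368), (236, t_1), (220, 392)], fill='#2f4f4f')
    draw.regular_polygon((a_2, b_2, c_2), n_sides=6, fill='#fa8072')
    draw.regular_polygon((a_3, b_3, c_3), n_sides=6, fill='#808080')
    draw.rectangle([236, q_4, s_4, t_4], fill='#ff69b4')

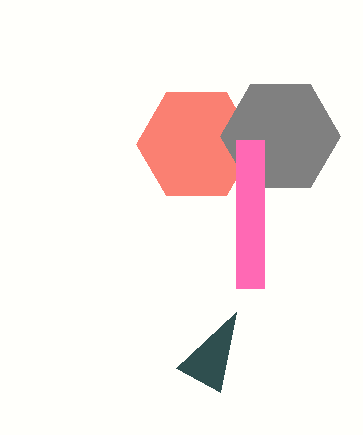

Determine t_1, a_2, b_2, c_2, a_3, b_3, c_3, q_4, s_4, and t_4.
t_1 = 312; a_2 = 196; b_2 = 144; c_2 = 60; a_3 = 280; b_3 = 136; c_3 = 60; q_4 = 140; s_4 = 264; t_4 = 288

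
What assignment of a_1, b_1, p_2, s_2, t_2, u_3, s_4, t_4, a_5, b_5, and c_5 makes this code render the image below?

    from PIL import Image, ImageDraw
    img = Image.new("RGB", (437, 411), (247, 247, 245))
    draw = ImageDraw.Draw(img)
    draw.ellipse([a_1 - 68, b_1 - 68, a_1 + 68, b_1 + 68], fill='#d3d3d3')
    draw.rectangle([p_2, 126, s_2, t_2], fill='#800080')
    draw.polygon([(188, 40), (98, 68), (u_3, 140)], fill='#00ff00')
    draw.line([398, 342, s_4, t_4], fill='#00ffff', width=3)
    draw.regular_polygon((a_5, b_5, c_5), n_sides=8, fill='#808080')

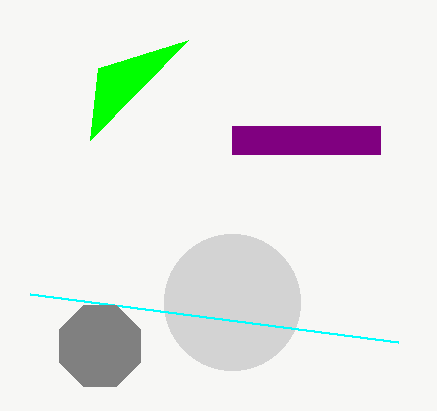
a_1 = 232; b_1 = 302; p_2 = 232; s_2 = 380; t_2 = 154; u_3 = 90; s_4 = 30; t_4 = 294; a_5 = 100; b_5 = 346; c_5 = 44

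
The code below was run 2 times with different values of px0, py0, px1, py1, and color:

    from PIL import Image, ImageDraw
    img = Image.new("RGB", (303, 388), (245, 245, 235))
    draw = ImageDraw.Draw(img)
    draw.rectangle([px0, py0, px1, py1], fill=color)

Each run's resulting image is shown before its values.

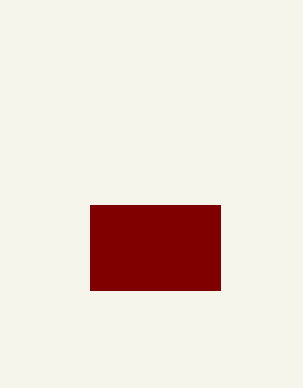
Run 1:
px0 = 90; py0 = 205; px1 = 220; py1 = 290; color = 'maroon'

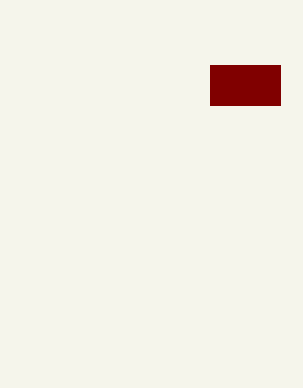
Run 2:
px0 = 210, py0 = 65, px1 = 280, py1 = 105, color = 'maroon'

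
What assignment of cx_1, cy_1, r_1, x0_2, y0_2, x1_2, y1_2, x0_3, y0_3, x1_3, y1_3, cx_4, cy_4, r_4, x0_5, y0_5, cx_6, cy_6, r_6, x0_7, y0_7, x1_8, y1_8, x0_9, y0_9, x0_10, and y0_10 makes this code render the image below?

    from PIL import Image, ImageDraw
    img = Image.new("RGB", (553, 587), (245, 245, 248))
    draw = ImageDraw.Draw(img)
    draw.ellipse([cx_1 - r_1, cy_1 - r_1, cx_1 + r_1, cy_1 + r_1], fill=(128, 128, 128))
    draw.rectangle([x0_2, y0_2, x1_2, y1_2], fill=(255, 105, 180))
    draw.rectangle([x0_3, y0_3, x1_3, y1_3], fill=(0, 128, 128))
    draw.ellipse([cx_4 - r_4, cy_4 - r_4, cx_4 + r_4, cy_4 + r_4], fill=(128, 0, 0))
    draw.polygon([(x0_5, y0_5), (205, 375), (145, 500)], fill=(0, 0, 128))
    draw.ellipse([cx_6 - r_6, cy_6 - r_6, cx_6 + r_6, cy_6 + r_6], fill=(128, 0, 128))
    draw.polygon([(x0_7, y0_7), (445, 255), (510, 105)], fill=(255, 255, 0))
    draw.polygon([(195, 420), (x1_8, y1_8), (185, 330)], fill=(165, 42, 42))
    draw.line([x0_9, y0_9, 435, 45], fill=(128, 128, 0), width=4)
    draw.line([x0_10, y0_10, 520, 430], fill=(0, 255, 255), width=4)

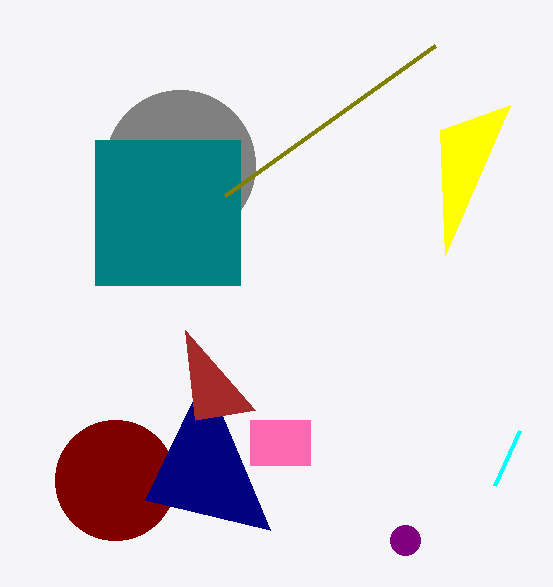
cx_1 = 180; cy_1 = 165; r_1 = 75; x0_2 = 250; y0_2 = 420; x1_2 = 310; y1_2 = 465; x0_3 = 95; y0_3 = 140; x1_3 = 240; y1_3 = 285; cx_4 = 115; cy_4 = 480; r_4 = 60; x0_5 = 270; y0_5 = 530; cx_6 = 405; cy_6 = 540; r_6 = 15; x0_7 = 440; y0_7 = 130; x1_8 = 255; y1_8 = 410; x0_9 = 225; y0_9 = 195; x0_10 = 495; y0_10 = 485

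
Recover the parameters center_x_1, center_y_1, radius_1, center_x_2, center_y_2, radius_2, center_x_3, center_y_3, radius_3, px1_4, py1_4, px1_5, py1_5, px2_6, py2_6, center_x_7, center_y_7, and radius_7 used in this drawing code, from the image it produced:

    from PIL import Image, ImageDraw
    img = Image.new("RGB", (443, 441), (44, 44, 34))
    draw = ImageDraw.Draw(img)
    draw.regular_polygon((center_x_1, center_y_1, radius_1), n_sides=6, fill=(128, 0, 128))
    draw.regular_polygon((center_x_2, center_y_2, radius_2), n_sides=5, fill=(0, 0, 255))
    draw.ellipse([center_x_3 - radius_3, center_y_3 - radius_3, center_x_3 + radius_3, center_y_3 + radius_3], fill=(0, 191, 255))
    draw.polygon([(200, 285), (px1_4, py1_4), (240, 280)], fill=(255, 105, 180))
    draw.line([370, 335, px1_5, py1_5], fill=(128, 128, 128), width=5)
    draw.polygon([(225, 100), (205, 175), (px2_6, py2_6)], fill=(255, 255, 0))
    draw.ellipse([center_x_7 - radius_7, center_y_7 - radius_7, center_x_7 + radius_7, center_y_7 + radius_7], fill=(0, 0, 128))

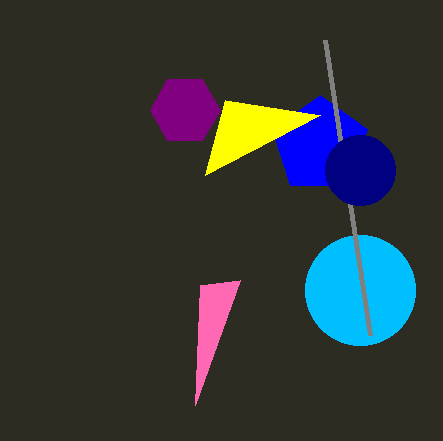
center_x_1 = 185
center_y_1 = 110
radius_1 = 35
center_x_2 = 320
center_y_2 = 145
radius_2 = 50
center_x_3 = 360
center_y_3 = 290
radius_3 = 55
px1_4 = 195
py1_4 = 405
px1_5 = 325
py1_5 = 40
px2_6 = 320
py2_6 = 115
center_x_7 = 360
center_y_7 = 170
radius_7 = 35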